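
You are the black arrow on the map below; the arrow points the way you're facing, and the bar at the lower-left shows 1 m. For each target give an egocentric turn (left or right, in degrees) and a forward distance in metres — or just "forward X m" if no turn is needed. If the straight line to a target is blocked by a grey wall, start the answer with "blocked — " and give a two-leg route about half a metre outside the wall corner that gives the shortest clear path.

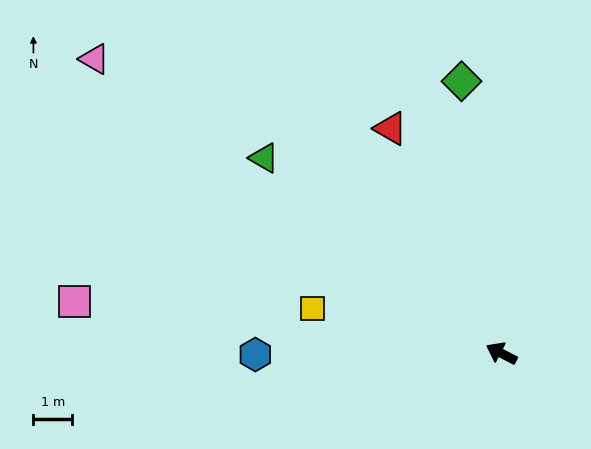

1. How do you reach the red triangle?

turn right 36°, forward 6.4 m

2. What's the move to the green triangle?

turn right 12°, forward 7.9 m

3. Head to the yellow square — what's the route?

turn left 14°, forward 5.0 m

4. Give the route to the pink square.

turn left 20°, forward 11.1 m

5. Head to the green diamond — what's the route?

turn right 54°, forward 7.1 m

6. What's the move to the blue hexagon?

turn left 28°, forward 6.3 m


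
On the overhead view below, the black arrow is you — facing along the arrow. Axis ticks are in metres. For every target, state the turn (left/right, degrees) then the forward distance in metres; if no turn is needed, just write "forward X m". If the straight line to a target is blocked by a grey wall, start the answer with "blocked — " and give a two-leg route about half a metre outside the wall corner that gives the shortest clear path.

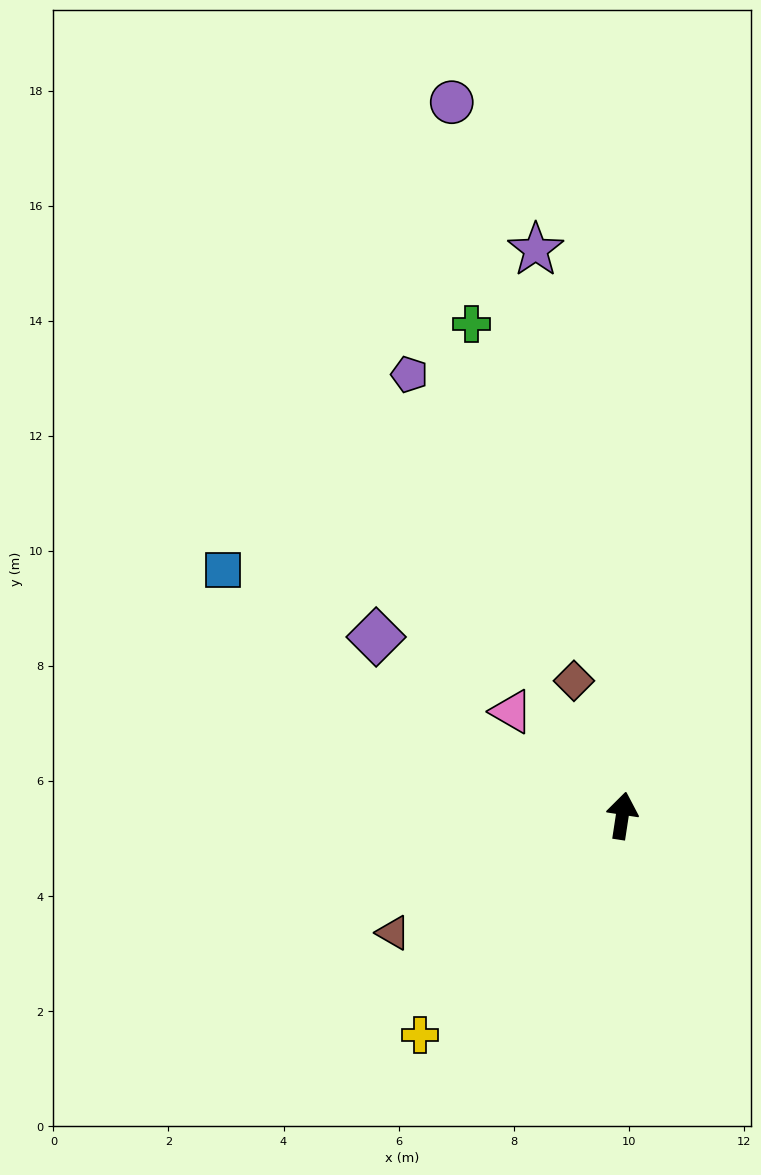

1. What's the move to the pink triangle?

turn left 55°, forward 2.6 m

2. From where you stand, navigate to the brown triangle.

turn left 126°, forward 4.5 m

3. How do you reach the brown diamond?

turn left 28°, forward 2.5 m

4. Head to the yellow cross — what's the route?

turn left 146°, forward 5.2 m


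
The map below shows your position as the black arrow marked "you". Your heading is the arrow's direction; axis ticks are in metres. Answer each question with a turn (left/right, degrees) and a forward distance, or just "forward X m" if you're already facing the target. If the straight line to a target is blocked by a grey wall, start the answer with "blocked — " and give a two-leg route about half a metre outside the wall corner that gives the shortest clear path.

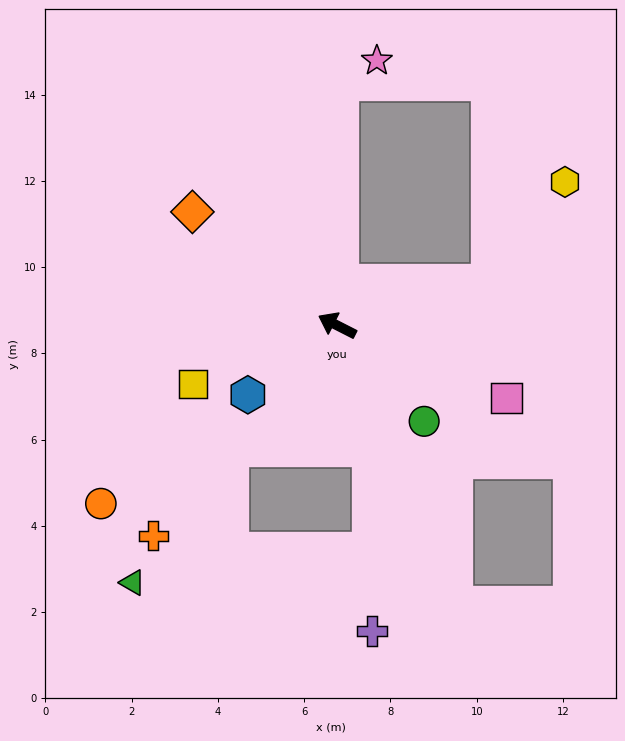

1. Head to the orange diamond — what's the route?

turn right 11°, forward 4.3 m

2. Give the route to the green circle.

turn left 159°, forward 3.0 m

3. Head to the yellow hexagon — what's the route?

blocked — turn right 137°, forward 3.7 m, then turn left 37°, forward 2.9 m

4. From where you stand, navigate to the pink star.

blocked — turn right 64°, forward 5.6 m, then turn right 58°, forward 1.0 m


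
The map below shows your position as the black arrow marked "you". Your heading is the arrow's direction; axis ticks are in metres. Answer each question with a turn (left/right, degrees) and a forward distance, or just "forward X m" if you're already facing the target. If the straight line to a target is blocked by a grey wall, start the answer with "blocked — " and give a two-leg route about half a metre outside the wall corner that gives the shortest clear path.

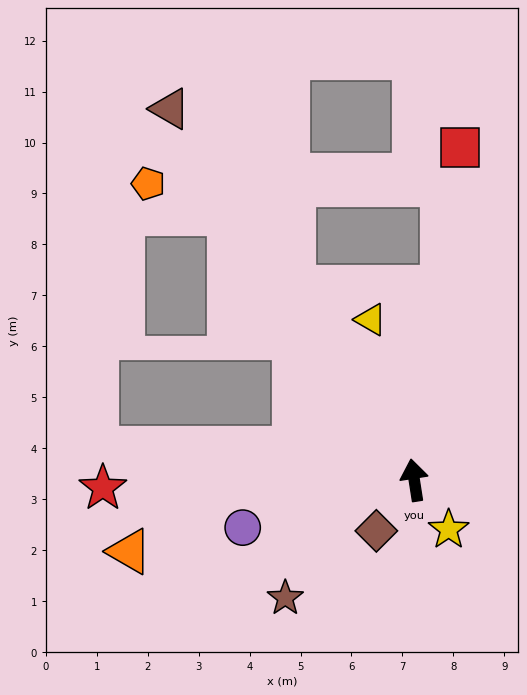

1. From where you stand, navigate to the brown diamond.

turn left 134°, forward 1.2 m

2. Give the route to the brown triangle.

turn left 24°, forward 8.7 m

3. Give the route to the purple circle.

turn left 97°, forward 3.5 m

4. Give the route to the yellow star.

turn right 154°, forward 1.2 m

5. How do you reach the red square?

turn right 17°, forward 6.6 m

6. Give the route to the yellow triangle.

turn left 6°, forward 3.3 m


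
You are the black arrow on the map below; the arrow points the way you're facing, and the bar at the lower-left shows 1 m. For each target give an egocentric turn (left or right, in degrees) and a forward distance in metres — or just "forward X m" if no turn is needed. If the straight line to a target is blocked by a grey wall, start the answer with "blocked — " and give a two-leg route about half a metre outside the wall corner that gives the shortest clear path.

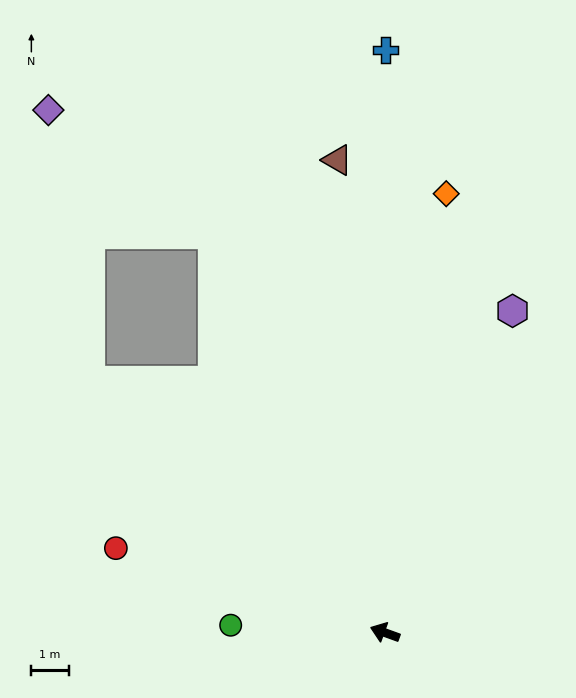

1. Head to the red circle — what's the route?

turn left 2°, forward 7.5 m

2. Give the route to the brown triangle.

turn right 64°, forward 12.7 m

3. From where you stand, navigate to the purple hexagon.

turn right 92°, forward 9.3 m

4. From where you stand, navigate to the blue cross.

turn right 70°, forward 15.6 m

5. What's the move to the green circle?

turn left 17°, forward 4.1 m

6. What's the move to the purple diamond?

blocked — turn right 47°, forward 11.6 m, then turn left 30°, forward 5.5 m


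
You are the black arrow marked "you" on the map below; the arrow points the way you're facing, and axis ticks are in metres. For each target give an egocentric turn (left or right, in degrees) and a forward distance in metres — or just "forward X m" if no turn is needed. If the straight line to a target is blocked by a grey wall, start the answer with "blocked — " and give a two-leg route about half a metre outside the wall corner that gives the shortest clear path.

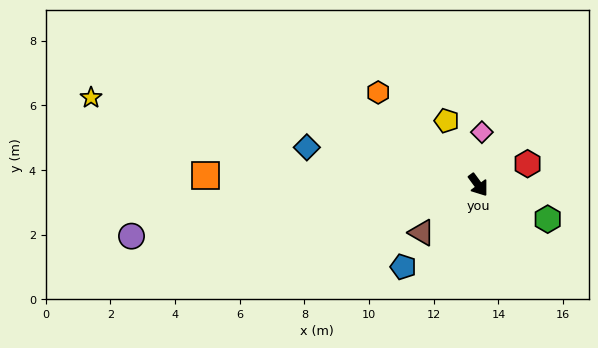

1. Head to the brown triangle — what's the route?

turn right 86°, forward 2.3 m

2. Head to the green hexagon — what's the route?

turn left 27°, forward 2.4 m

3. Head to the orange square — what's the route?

turn right 128°, forward 8.4 m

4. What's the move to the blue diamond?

turn right 139°, forward 5.4 m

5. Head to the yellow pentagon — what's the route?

turn left 170°, forward 2.2 m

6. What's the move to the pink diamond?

turn left 140°, forward 1.6 m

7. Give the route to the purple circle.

turn right 118°, forward 10.8 m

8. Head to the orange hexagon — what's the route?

turn right 169°, forward 4.2 m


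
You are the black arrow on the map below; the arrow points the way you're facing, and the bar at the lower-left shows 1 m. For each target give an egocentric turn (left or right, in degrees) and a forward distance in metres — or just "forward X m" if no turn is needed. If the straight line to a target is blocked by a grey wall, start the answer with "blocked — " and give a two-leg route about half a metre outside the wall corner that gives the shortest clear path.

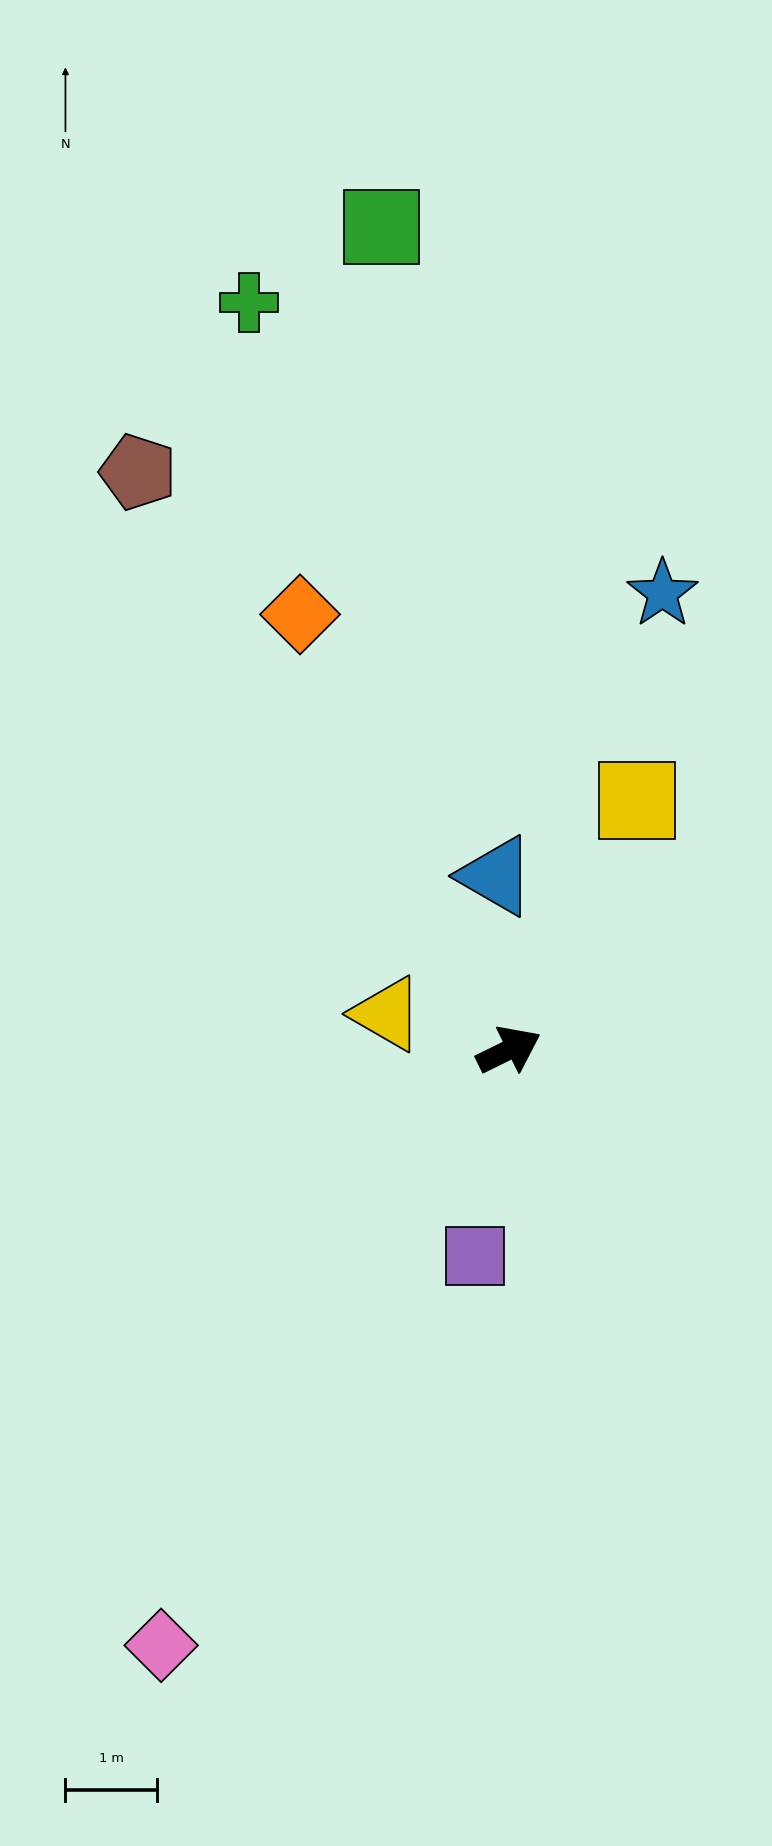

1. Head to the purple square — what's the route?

turn right 126°, forward 2.3 m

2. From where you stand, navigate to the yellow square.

turn left 37°, forward 3.0 m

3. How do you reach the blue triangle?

turn left 68°, forward 1.9 m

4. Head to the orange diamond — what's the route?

turn left 89°, forward 5.3 m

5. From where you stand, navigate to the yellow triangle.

turn left 137°, forward 1.4 m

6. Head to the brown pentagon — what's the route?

turn left 97°, forward 7.5 m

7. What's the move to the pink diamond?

turn right 146°, forward 7.5 m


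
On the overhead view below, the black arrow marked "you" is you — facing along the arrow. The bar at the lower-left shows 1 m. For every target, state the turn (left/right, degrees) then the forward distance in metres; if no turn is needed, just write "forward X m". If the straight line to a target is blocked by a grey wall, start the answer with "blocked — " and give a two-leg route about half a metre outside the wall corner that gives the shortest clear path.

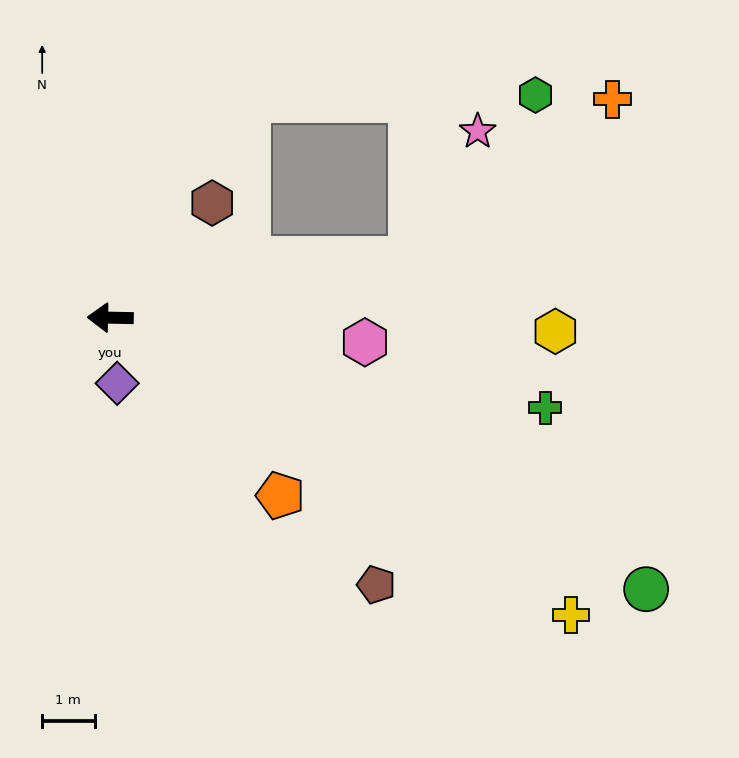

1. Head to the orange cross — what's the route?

blocked — turn right 168°, forward 5.8 m, then turn left 27°, forward 4.9 m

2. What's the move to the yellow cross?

turn left 148°, forward 10.5 m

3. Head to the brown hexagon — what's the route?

turn right 130°, forward 2.9 m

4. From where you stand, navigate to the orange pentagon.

turn left 135°, forward 4.7 m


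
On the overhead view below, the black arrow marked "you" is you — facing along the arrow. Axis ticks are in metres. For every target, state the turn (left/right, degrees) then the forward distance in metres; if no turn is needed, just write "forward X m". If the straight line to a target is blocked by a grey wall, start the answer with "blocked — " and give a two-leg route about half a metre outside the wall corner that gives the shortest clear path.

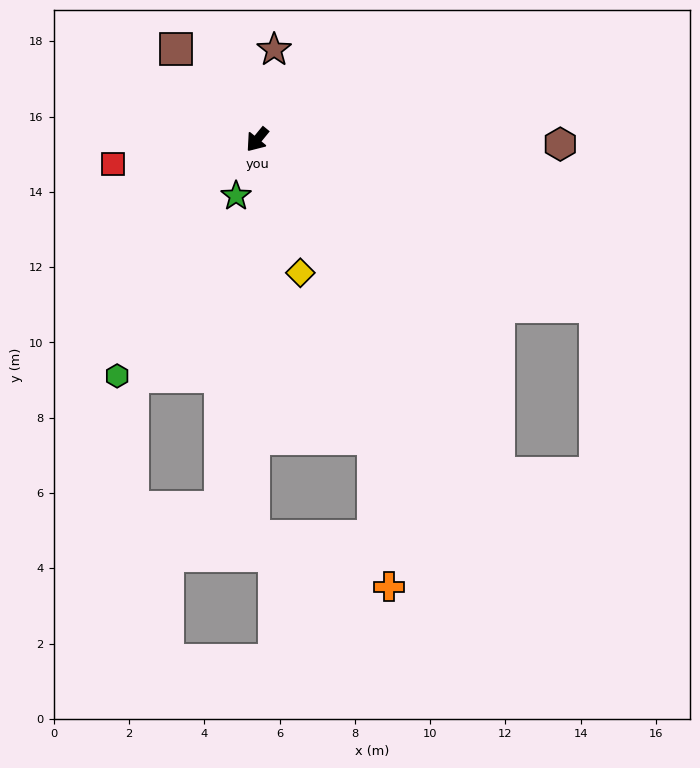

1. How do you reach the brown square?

turn right 99°, forward 3.2 m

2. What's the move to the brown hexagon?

turn left 128°, forward 8.1 m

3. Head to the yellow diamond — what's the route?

turn left 57°, forward 3.7 m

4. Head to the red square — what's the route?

turn right 41°, forward 3.9 m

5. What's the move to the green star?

turn left 19°, forward 1.6 m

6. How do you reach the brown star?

turn right 151°, forward 2.4 m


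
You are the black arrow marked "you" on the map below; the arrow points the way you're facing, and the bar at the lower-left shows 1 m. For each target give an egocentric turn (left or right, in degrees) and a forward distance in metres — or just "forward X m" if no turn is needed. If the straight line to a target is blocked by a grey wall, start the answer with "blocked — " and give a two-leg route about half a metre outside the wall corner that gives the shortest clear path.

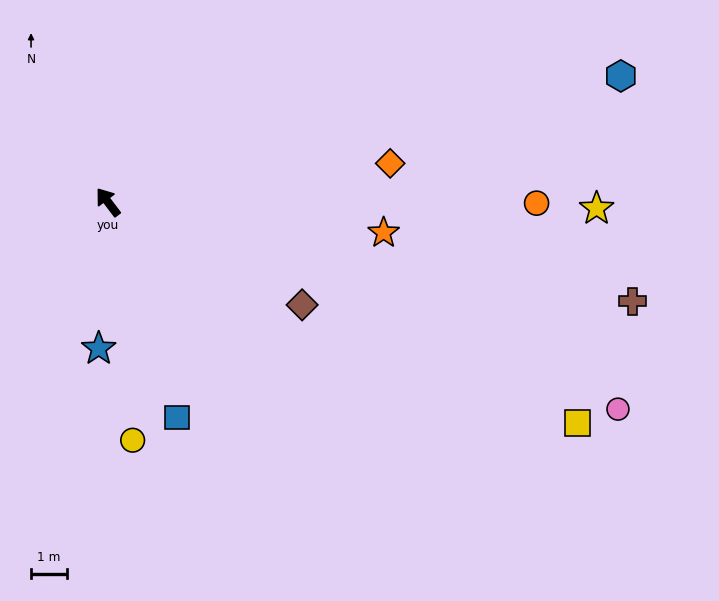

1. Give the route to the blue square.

turn left 161°, forward 6.3 m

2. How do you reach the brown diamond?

turn right 155°, forward 6.2 m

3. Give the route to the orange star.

turn right 133°, forward 7.8 m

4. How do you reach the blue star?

turn left 139°, forward 4.1 m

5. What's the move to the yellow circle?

turn left 149°, forward 6.7 m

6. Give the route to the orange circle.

turn right 127°, forward 12.0 m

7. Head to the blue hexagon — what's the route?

turn right 113°, forward 14.8 m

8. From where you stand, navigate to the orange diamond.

turn right 119°, forward 8.0 m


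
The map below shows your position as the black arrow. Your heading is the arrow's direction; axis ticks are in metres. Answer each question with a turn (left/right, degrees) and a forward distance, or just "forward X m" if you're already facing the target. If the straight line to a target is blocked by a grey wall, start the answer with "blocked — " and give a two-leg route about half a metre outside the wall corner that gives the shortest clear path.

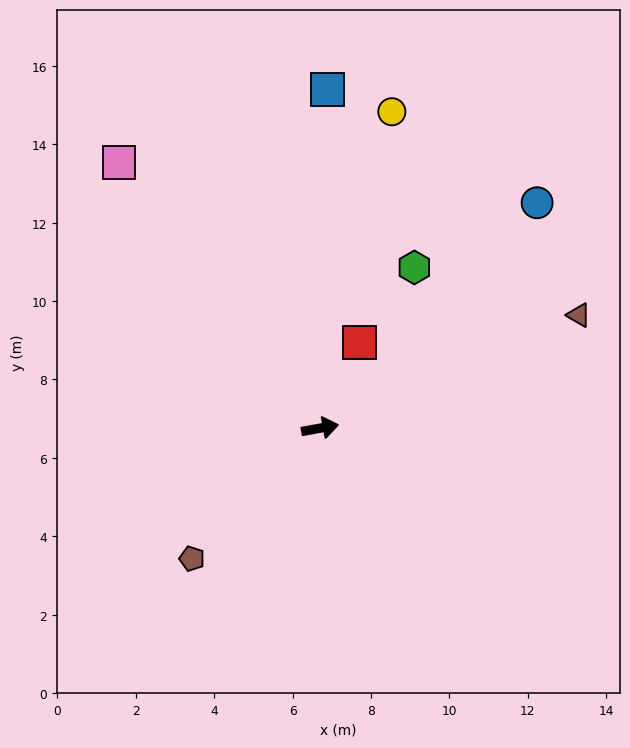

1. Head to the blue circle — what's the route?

turn left 36°, forward 8.0 m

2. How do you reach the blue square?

turn left 79°, forward 8.6 m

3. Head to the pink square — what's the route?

turn left 117°, forward 8.5 m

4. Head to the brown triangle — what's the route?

turn left 13°, forward 7.2 m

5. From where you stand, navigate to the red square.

turn left 55°, forward 2.4 m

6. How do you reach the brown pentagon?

turn right 145°, forward 4.7 m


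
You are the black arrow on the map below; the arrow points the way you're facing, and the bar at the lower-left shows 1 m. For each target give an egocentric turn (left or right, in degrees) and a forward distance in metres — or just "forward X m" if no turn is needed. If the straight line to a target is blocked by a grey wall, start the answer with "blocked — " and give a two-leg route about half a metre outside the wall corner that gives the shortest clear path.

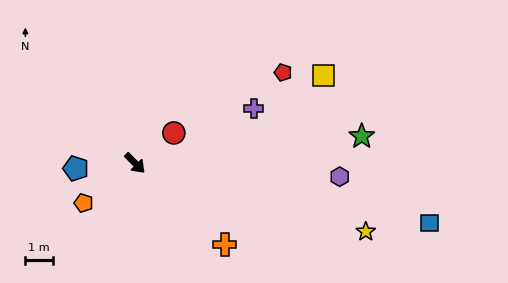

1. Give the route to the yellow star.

turn left 29°, forward 8.8 m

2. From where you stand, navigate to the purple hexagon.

turn left 42°, forward 7.5 m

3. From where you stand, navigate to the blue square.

turn left 34°, forward 11.0 m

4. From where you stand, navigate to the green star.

turn left 52°, forward 8.4 m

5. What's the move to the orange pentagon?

turn right 97°, forward 2.4 m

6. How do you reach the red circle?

turn left 83°, forward 1.8 m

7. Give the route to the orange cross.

turn left 3°, forward 4.4 m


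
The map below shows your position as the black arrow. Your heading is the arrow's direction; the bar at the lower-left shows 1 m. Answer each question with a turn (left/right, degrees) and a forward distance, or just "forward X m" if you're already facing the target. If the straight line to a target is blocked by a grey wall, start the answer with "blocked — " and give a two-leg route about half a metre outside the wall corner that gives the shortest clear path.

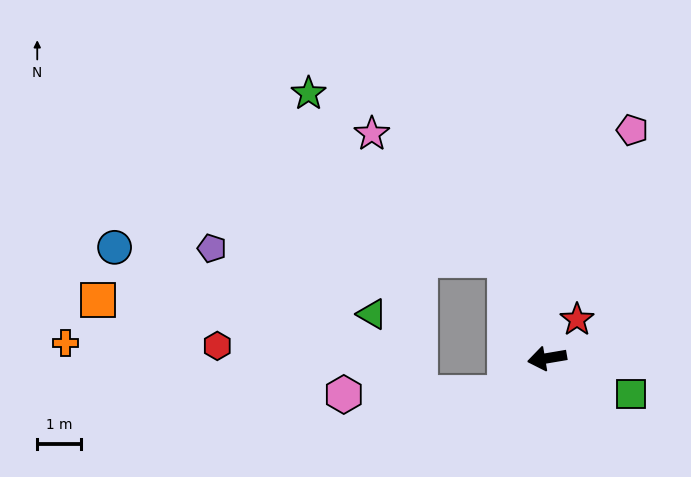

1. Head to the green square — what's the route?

turn left 147°, forward 2.1 m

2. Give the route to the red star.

turn right 137°, forward 1.1 m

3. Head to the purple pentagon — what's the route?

blocked — turn right 77°, forward 2.4 m, then turn left 65°, forward 6.7 m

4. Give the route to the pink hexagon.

blocked — turn left 31°, forward 1.2 m, then turn right 40°, forward 3.7 m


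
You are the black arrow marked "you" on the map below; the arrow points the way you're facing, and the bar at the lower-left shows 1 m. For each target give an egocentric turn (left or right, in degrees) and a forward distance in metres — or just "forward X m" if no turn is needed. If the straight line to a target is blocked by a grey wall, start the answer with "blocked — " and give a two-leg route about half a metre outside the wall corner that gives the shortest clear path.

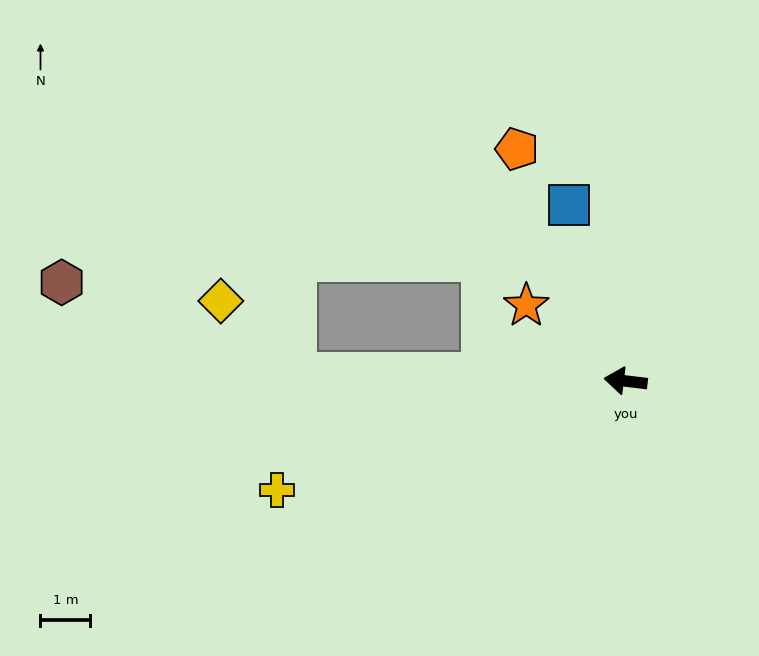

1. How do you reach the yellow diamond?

blocked — turn left 6°, forward 6.6 m, then turn right 44°, forward 2.1 m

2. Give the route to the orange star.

turn right 30°, forward 2.5 m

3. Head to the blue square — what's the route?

turn right 65°, forward 3.7 m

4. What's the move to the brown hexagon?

blocked — turn left 6°, forward 6.6 m, then turn right 21°, forward 5.0 m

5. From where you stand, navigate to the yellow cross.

turn left 24°, forward 7.3 m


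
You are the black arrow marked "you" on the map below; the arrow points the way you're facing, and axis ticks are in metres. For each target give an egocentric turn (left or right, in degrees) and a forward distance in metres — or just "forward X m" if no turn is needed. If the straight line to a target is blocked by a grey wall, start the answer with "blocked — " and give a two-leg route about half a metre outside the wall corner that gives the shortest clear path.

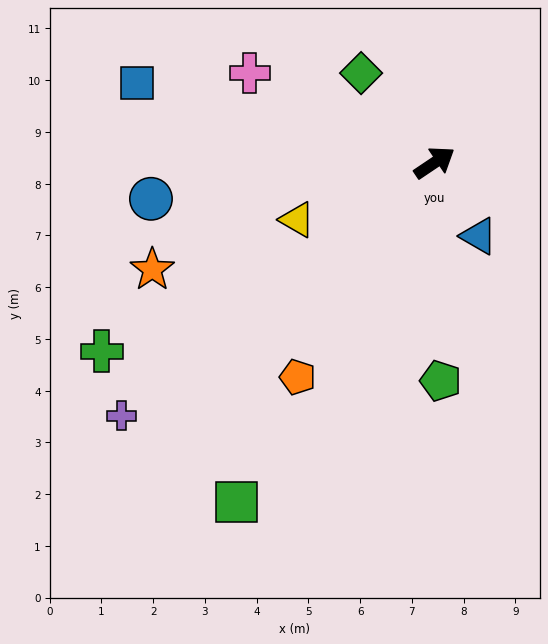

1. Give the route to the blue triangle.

turn right 93°, forward 1.7 m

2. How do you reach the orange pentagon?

turn right 156°, forward 4.9 m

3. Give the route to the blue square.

turn left 131°, forward 6.0 m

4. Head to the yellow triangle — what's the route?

turn left 169°, forward 2.9 m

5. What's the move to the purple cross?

turn right 175°, forward 7.8 m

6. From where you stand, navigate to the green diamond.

turn left 95°, forward 2.2 m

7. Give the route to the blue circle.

turn left 153°, forward 5.5 m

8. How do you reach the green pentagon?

turn right 122°, forward 4.2 m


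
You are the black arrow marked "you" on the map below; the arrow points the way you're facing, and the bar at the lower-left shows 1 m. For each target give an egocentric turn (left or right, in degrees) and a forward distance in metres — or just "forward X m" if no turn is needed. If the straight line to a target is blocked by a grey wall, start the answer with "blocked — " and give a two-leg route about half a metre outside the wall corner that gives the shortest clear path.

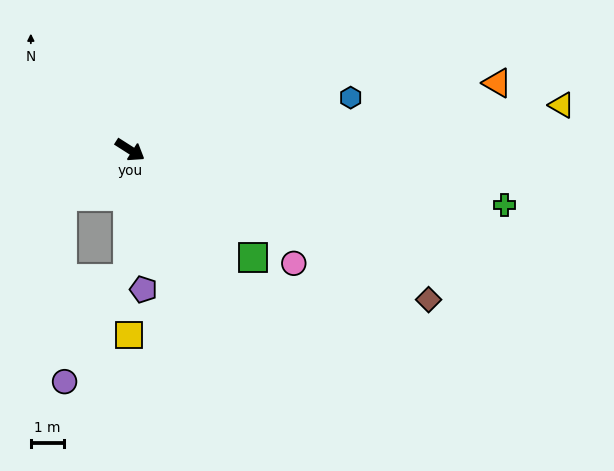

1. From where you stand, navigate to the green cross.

turn left 24°, forward 11.4 m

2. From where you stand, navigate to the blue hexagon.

turn left 46°, forward 6.8 m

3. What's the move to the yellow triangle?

turn left 38°, forward 13.1 m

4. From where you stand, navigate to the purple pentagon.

turn right 52°, forward 4.2 m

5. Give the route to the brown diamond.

turn left 6°, forward 10.1 m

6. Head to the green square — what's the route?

turn right 9°, forward 4.9 m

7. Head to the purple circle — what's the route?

blocked — turn right 59°, forward 3.9 m, then turn right 30°, forward 3.6 m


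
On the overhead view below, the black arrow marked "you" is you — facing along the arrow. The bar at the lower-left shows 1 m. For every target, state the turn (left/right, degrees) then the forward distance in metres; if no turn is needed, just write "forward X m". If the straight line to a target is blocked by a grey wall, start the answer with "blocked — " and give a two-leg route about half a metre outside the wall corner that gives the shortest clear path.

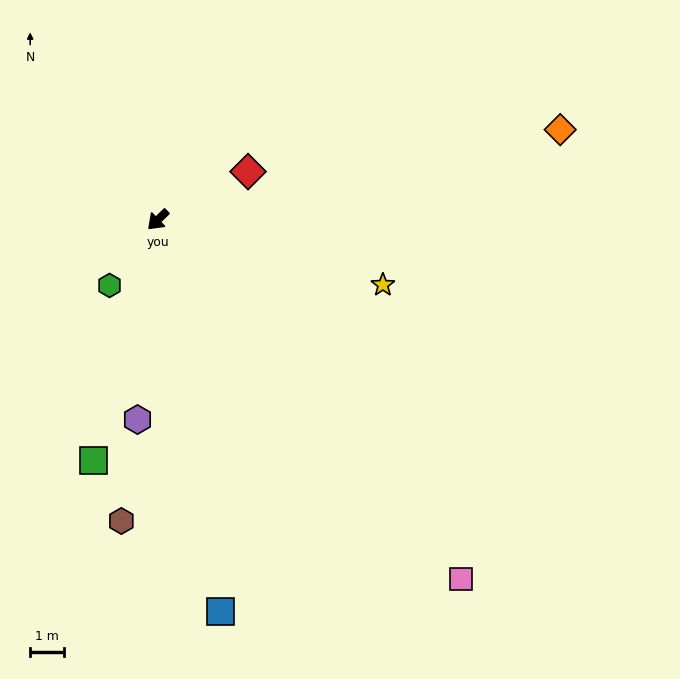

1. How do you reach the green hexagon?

turn left 10°, forward 2.4 m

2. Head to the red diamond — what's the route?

turn left 164°, forward 3.0 m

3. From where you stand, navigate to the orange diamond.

turn left 149°, forward 12.2 m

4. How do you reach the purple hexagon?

turn left 40°, forward 5.9 m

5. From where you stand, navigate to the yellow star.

turn left 120°, forward 6.9 m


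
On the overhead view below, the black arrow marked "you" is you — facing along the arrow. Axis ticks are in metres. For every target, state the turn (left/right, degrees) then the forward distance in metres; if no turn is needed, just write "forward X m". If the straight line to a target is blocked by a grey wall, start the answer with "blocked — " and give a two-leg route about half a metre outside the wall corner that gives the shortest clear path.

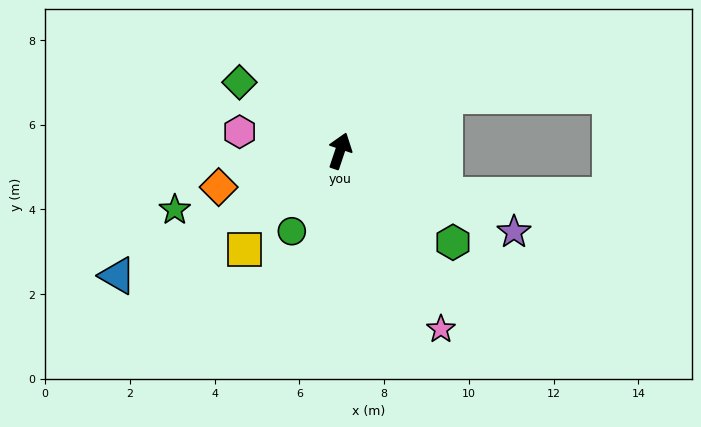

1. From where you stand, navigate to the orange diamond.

turn left 125°, forward 3.0 m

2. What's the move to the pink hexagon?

turn left 98°, forward 2.4 m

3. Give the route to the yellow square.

turn left 154°, forward 3.2 m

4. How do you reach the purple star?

turn right 97°, forward 4.5 m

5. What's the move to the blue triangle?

turn left 138°, forward 6.0 m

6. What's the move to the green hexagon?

turn right 111°, forward 3.4 m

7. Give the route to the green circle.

turn left 168°, forward 2.2 m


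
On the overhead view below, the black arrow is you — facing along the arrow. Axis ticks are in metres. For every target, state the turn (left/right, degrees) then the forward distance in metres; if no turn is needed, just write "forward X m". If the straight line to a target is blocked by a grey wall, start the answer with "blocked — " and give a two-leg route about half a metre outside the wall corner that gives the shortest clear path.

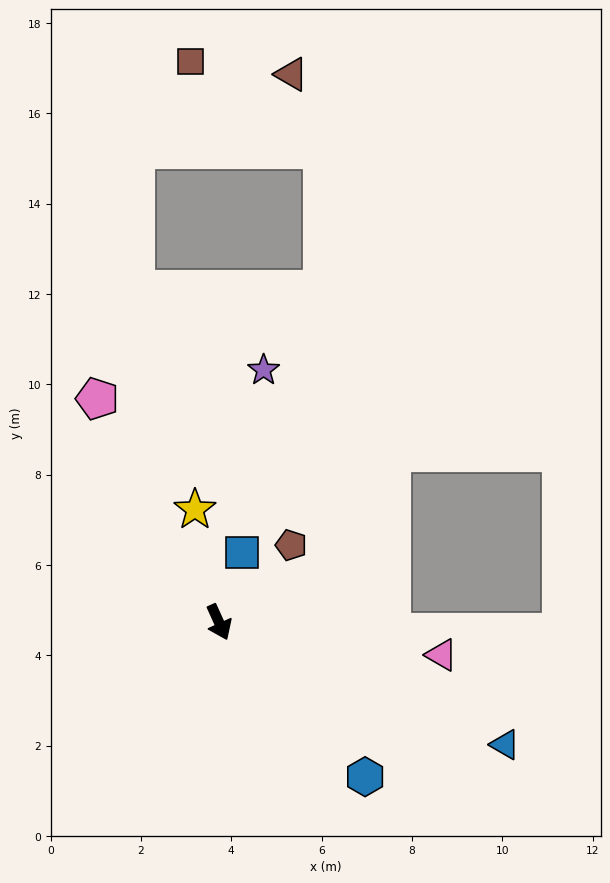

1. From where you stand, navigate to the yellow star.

turn left 168°, forward 2.6 m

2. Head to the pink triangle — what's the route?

turn left 57°, forward 5.0 m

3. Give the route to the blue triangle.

turn left 43°, forward 6.9 m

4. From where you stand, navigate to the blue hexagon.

turn left 19°, forward 4.7 m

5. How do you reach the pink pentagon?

turn right 176°, forward 5.6 m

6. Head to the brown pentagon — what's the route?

turn left 113°, forward 2.3 m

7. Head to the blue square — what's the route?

turn left 137°, forward 1.6 m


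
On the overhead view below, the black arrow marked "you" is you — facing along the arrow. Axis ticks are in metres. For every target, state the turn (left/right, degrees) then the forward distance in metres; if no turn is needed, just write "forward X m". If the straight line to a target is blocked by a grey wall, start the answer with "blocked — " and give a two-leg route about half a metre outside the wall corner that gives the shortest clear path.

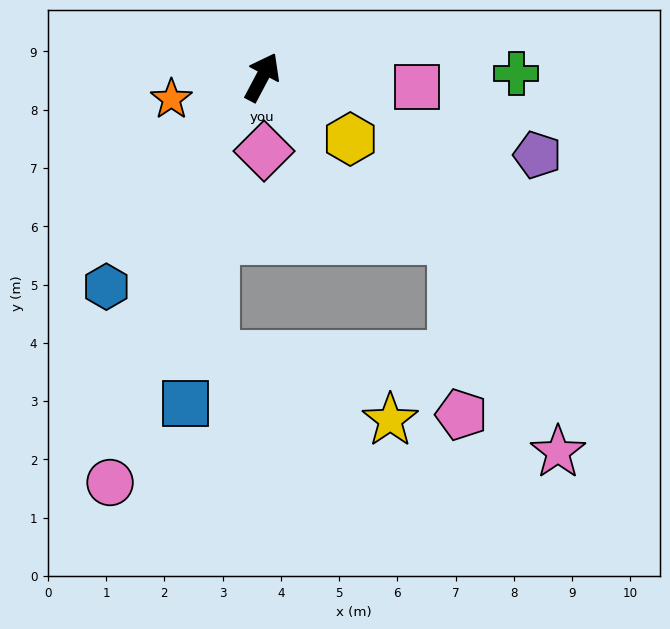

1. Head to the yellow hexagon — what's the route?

turn right 97°, forward 1.8 m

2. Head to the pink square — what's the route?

turn right 66°, forward 2.7 m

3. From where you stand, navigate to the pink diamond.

turn right 151°, forward 1.3 m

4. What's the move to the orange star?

turn left 132°, forward 1.6 m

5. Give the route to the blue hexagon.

turn left 171°, forward 4.5 m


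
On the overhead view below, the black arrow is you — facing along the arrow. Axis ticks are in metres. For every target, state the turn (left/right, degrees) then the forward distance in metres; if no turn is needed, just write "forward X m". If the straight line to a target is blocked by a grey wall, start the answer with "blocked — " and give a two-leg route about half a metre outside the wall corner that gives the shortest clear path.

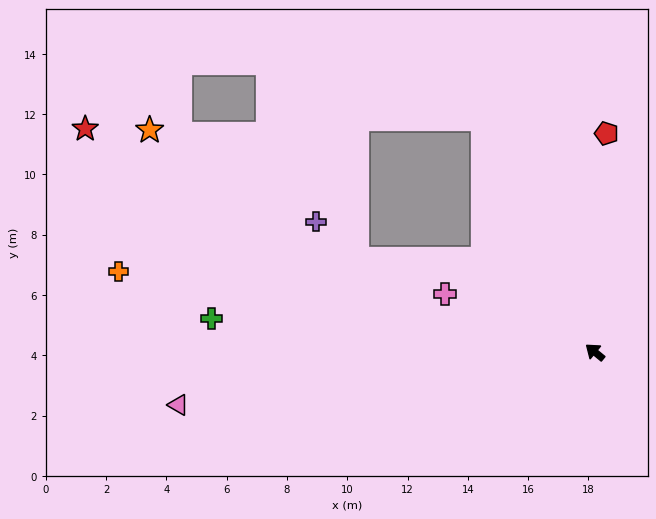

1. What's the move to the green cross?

turn left 34°, forward 12.8 m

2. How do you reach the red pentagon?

turn right 54°, forward 7.3 m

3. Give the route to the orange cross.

turn left 30°, forward 16.0 m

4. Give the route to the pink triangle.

turn left 47°, forward 13.9 m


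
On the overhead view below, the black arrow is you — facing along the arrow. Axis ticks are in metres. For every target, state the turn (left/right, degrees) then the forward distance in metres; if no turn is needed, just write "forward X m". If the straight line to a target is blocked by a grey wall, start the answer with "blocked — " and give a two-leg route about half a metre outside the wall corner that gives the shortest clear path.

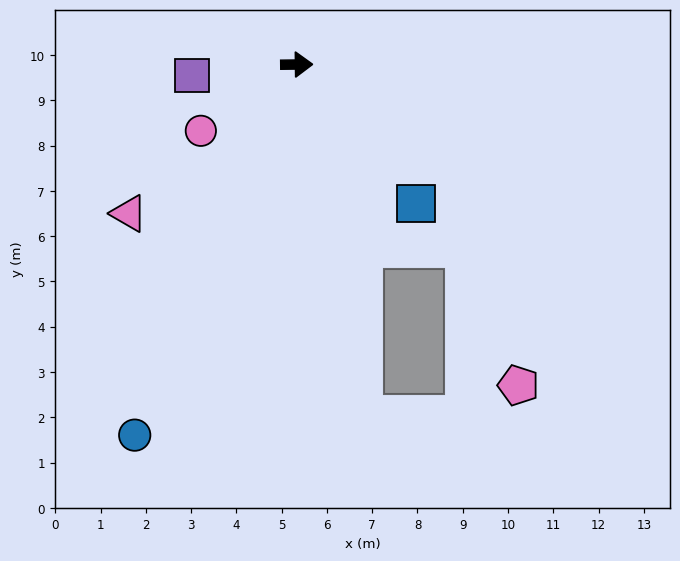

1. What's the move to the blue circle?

turn right 114°, forward 8.9 m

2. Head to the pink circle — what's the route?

turn right 146°, forward 2.6 m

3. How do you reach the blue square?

turn right 50°, forward 4.0 m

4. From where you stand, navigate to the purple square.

turn right 175°, forward 2.3 m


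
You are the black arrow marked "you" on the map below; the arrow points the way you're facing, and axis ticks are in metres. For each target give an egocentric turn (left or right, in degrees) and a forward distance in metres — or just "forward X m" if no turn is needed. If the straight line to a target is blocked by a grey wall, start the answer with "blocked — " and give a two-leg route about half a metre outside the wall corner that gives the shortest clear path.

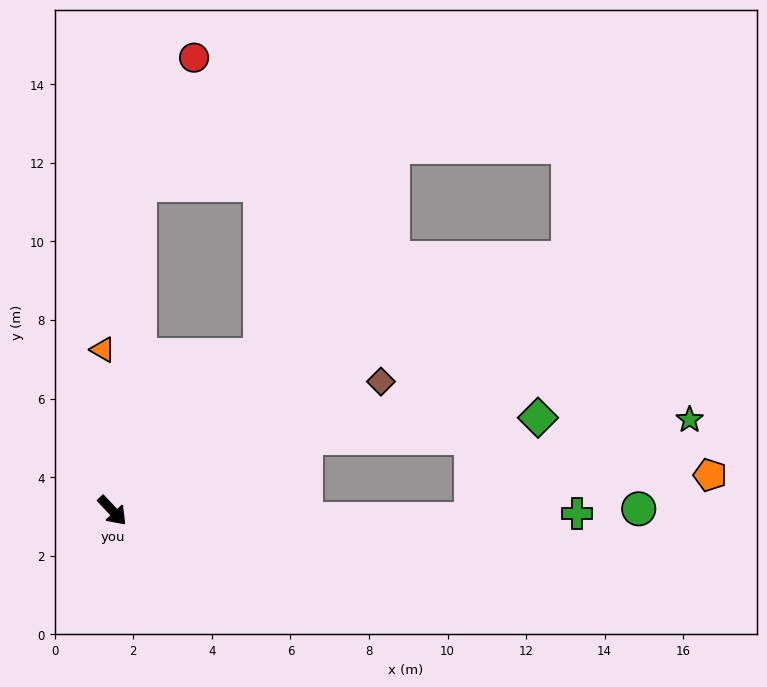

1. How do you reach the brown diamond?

turn left 73°, forward 7.6 m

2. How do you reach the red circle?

blocked — turn left 132°, forward 8.3 m, then turn right 18°, forward 3.5 m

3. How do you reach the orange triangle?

turn left 140°, forward 4.1 m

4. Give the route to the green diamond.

blocked — turn left 67°, forward 5.3 m, then turn right 15°, forward 5.9 m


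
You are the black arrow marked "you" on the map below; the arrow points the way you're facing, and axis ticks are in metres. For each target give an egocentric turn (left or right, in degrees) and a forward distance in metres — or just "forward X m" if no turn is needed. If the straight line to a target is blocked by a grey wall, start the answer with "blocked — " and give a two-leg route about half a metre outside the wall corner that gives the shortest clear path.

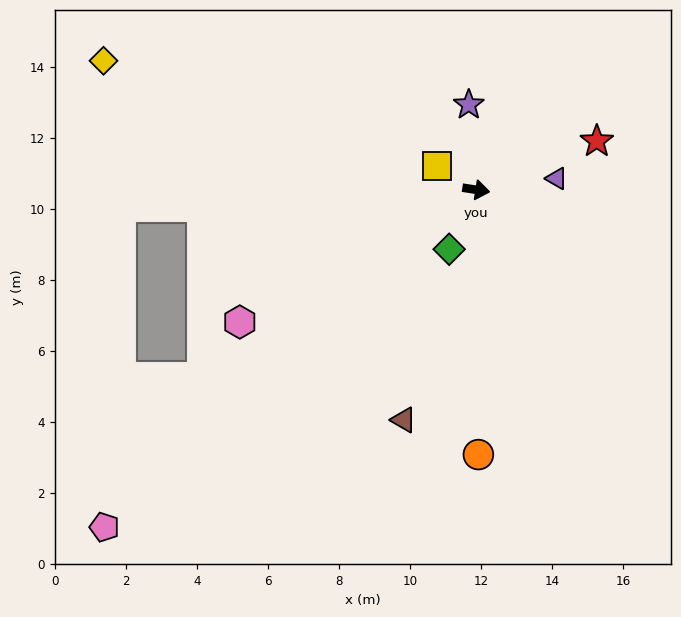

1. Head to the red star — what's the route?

turn left 31°, forward 3.7 m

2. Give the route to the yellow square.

turn left 158°, forward 1.3 m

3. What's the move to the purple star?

turn left 104°, forward 2.4 m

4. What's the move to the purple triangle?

turn left 17°, forward 2.3 m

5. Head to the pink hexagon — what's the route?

turn right 142°, forward 7.6 m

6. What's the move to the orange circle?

turn right 81°, forward 7.5 m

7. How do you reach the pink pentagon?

turn right 129°, forward 14.1 m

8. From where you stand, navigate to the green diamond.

turn right 106°, forward 1.8 m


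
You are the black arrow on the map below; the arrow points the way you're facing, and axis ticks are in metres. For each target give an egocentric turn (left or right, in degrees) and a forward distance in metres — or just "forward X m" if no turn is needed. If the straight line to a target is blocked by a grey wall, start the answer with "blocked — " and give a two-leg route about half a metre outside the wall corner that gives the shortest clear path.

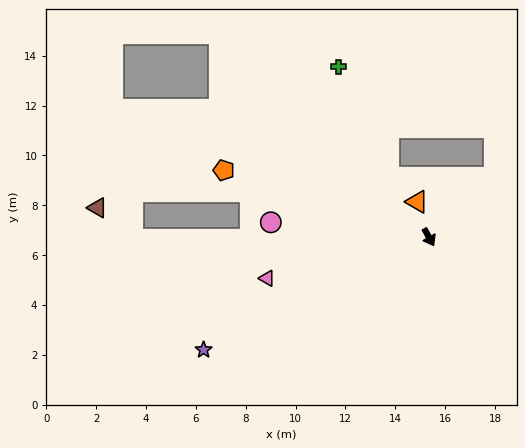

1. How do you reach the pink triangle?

turn right 105°, forward 6.7 m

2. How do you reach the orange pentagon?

turn right 137°, forward 8.7 m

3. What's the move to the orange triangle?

turn left 169°, forward 1.5 m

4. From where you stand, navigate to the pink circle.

turn right 124°, forward 6.4 m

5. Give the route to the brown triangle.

blocked — turn right 119°, forward 11.9 m, then turn right 42°, forward 1.9 m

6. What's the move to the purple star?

turn right 93°, forward 10.1 m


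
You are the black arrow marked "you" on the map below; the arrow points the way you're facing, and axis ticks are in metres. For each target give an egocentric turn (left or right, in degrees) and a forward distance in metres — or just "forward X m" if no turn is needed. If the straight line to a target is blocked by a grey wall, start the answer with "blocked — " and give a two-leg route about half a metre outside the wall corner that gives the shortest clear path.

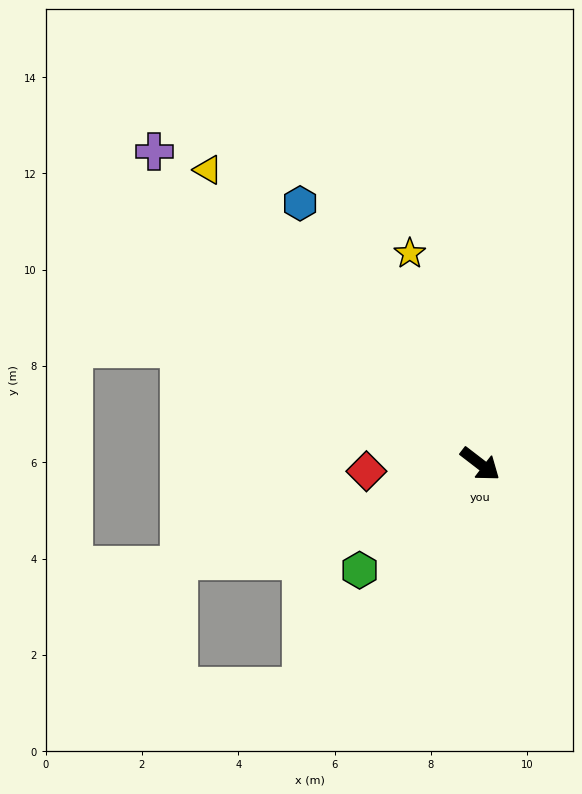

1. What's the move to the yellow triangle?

turn left 170°, forward 8.3 m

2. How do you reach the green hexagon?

turn right 101°, forward 3.3 m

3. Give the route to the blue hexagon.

turn left 162°, forward 6.6 m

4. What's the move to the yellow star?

turn left 146°, forward 4.6 m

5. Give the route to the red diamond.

turn right 139°, forward 2.4 m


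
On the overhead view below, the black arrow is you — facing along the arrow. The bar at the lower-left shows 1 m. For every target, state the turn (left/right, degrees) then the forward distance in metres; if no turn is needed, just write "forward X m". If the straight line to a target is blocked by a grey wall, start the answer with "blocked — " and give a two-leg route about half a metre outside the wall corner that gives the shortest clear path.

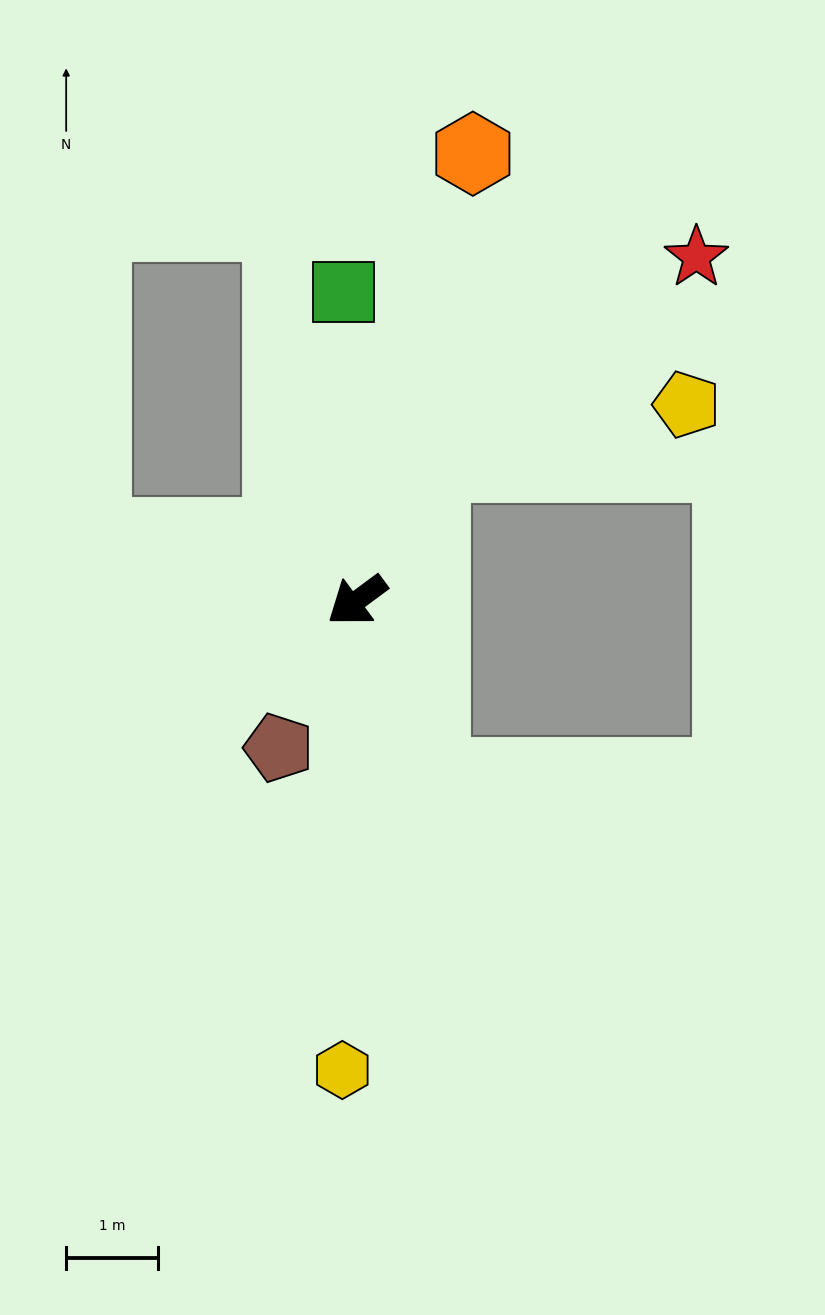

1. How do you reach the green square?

turn right 124°, forward 3.4 m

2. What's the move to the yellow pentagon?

blocked — turn right 155°, forward 1.7 m, then turn right 49°, forward 2.9 m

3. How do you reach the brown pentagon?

turn left 25°, forward 1.8 m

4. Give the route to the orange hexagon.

turn right 141°, forward 5.0 m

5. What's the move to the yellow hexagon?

turn left 52°, forward 5.1 m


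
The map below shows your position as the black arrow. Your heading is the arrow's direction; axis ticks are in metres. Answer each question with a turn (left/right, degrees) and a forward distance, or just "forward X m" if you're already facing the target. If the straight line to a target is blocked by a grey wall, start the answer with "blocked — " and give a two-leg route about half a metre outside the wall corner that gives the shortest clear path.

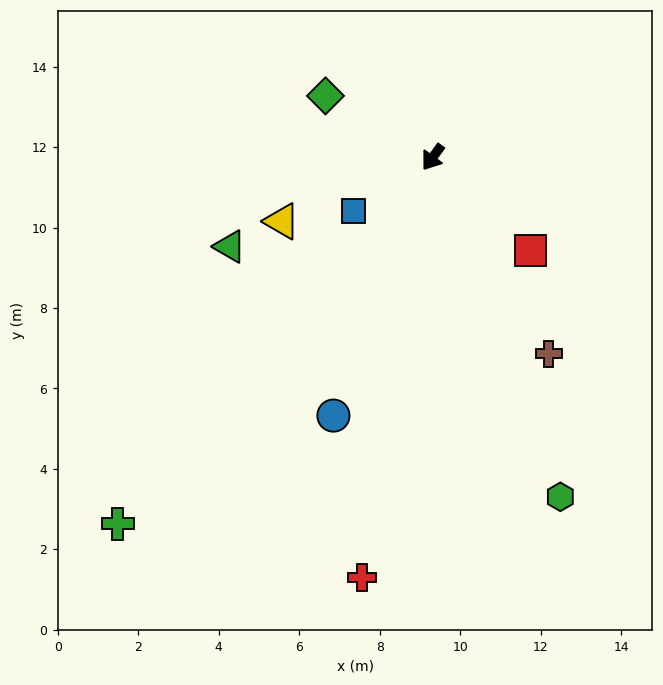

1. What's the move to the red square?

turn left 82°, forward 3.4 m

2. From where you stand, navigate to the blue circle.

turn left 15°, forward 6.9 m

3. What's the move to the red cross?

turn left 27°, forward 10.6 m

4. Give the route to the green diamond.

turn right 84°, forward 3.1 m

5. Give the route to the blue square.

turn right 20°, forward 2.4 m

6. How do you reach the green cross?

turn right 5°, forward 12.0 m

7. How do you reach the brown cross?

turn left 67°, forward 5.7 m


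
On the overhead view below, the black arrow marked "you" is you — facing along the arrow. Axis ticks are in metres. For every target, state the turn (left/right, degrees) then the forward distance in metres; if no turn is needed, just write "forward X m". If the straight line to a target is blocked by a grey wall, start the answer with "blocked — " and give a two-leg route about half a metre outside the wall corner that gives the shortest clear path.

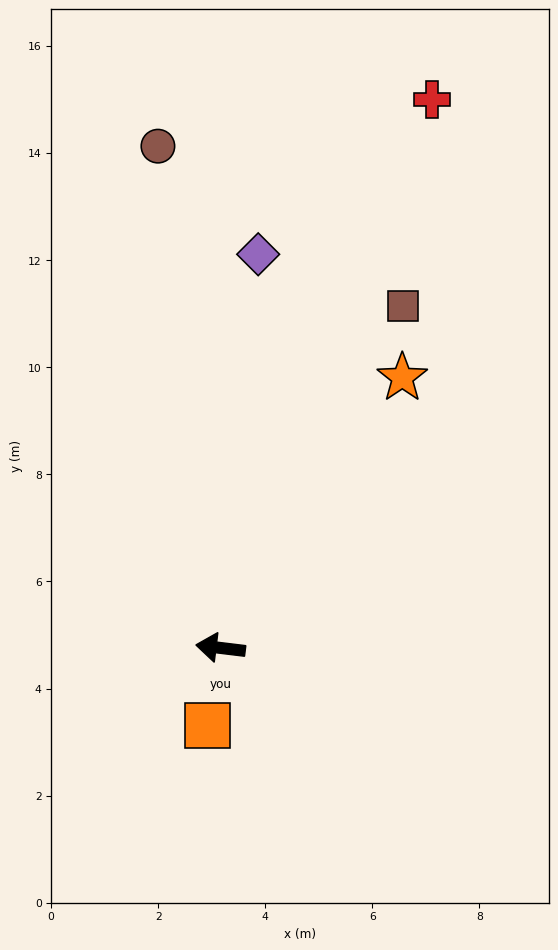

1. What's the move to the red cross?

turn right 104°, forward 11.0 m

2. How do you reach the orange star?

turn right 117°, forward 6.1 m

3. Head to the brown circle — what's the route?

turn right 76°, forward 9.4 m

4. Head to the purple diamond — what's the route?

turn right 89°, forward 7.4 m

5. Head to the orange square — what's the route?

turn left 87°, forward 1.5 m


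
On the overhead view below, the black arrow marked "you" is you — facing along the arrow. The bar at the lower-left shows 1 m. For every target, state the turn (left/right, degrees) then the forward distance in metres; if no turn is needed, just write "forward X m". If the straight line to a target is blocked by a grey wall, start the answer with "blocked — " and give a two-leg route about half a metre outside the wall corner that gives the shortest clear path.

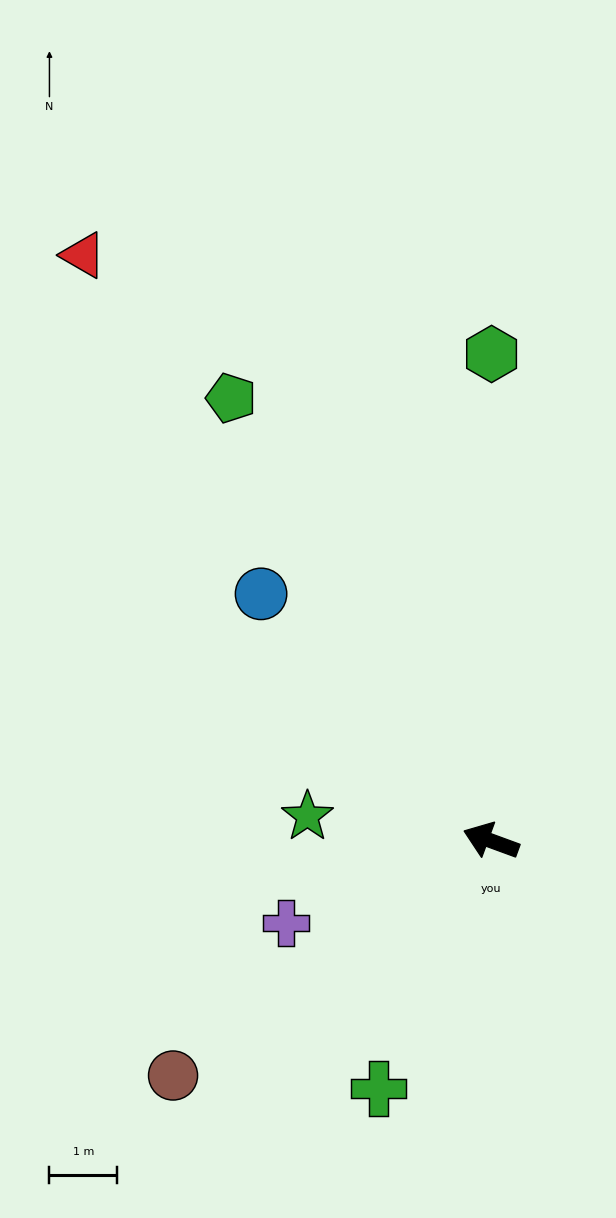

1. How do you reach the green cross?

turn left 86°, forward 4.0 m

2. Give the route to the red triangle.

turn right 35°, forward 10.5 m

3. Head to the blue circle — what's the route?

turn right 27°, forward 5.0 m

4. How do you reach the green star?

turn left 13°, forward 2.7 m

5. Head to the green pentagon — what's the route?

turn right 39°, forward 7.6 m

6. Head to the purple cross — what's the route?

turn left 42°, forward 3.3 m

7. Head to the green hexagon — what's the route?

turn right 70°, forward 7.2 m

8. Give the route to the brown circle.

turn left 57°, forward 5.8 m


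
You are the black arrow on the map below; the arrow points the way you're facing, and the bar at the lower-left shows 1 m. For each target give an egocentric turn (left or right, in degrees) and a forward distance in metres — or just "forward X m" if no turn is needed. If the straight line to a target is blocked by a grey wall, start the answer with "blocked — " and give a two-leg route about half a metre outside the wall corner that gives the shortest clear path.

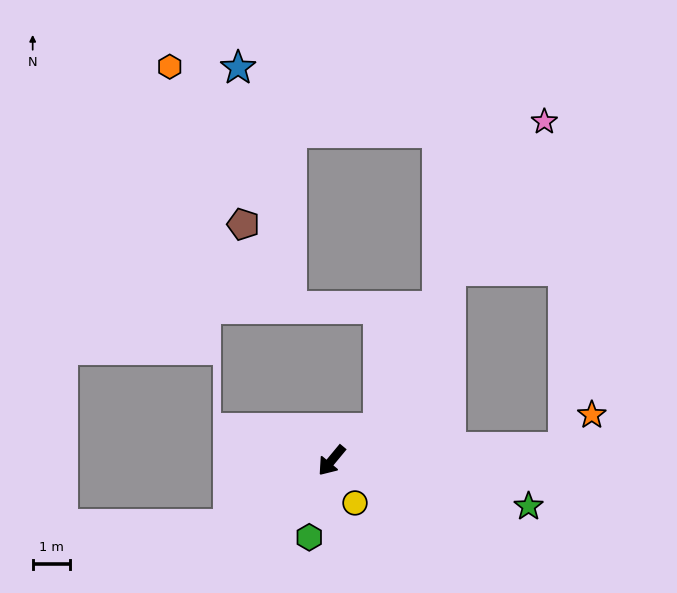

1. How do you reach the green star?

turn left 117°, forward 5.4 m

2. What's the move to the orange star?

blocked — turn left 133°, forward 6.3 m, then turn left 46°, forward 1.1 m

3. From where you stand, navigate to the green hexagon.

turn left 23°, forward 2.1 m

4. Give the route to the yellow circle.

turn left 69°, forward 1.3 m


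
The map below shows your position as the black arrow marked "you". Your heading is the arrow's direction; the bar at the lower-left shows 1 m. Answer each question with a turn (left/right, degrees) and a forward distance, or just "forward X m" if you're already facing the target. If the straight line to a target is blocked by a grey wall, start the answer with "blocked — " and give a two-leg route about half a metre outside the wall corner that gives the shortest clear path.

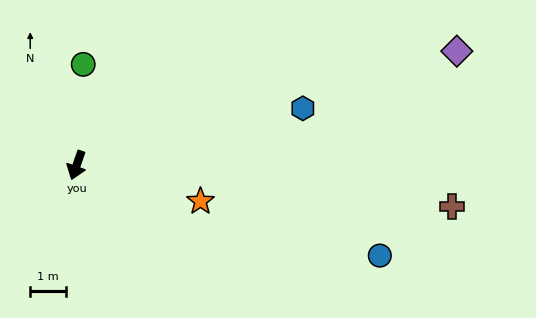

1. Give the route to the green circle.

turn right 164°, forward 2.9 m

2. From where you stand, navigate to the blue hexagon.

turn left 123°, forward 6.6 m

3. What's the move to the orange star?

turn left 93°, forward 3.7 m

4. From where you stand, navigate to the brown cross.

turn left 103°, forward 10.7 m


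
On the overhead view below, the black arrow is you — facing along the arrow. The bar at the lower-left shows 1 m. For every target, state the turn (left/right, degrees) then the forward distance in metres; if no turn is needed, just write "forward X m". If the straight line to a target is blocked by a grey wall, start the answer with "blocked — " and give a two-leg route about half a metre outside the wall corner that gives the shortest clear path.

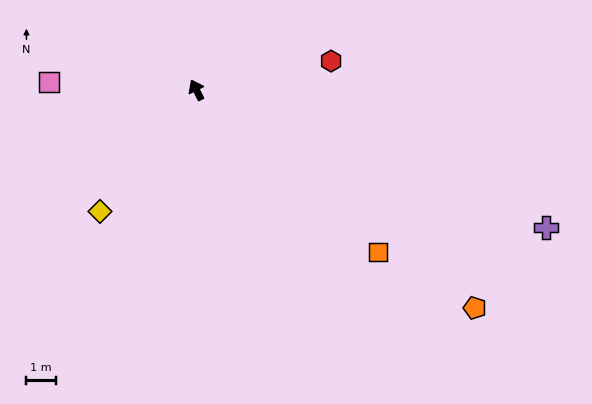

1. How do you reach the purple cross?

turn right 138°, forward 12.9 m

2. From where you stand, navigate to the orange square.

turn right 158°, forward 8.4 m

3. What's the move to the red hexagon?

turn right 104°, forward 4.7 m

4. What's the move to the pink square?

turn left 60°, forward 5.1 m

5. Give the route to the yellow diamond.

turn left 115°, forward 5.3 m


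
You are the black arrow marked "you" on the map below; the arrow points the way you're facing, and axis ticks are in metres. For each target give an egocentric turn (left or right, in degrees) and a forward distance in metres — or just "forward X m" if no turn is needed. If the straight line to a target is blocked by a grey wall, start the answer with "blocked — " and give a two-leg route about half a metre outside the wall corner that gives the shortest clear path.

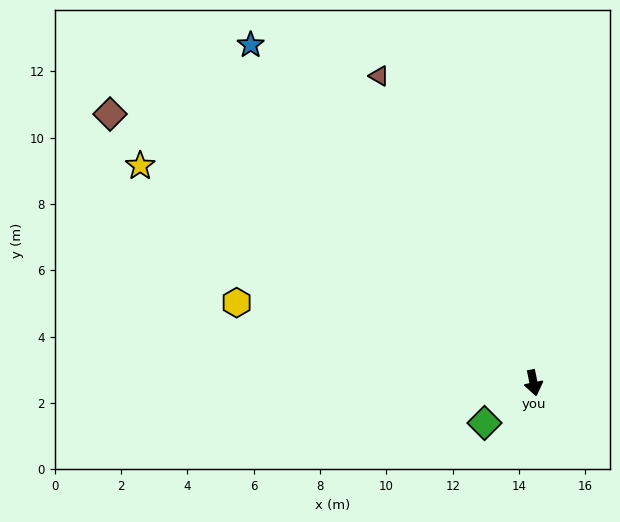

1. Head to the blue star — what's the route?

turn right 152°, forward 13.3 m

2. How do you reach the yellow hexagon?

turn right 117°, forward 9.3 m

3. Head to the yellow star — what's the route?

turn right 131°, forward 13.6 m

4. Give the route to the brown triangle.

turn right 165°, forward 10.4 m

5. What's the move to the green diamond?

turn right 62°, forward 1.9 m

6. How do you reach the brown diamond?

turn right 134°, forward 15.1 m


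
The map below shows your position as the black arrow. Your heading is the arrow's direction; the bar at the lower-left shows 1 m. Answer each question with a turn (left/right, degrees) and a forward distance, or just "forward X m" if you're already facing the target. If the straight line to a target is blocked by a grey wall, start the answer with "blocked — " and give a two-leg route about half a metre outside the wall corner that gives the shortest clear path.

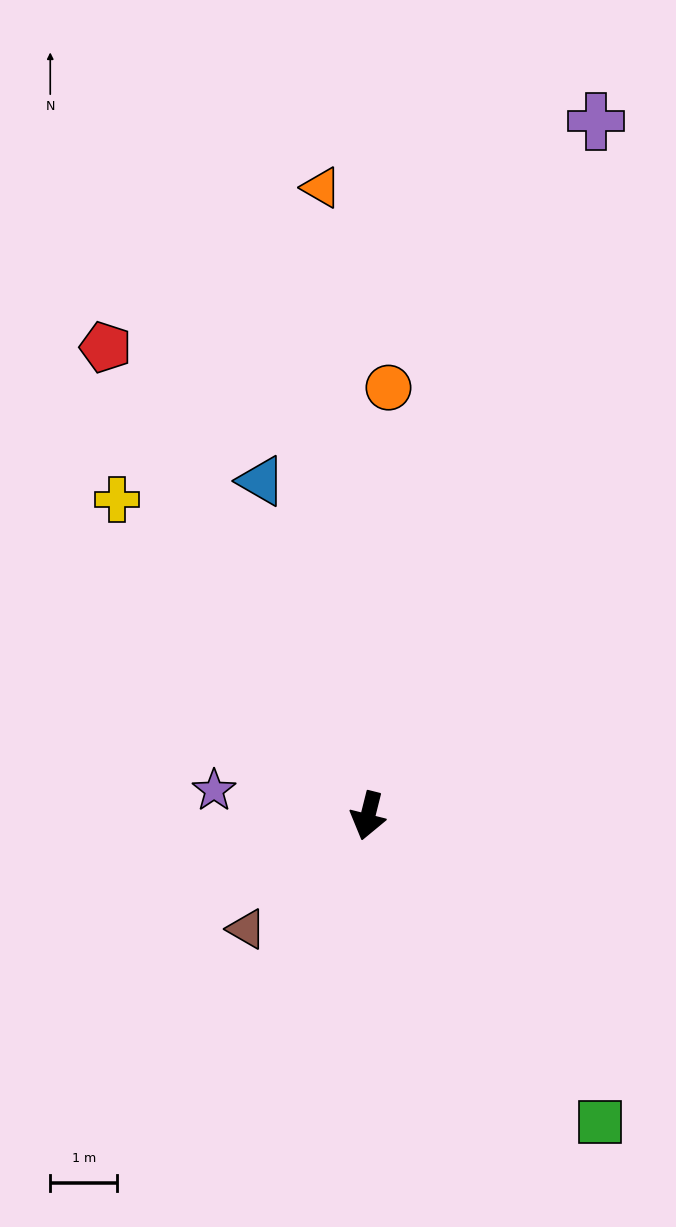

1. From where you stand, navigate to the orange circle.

turn right 169°, forward 6.4 m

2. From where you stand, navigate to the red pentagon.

turn right 137°, forward 8.0 m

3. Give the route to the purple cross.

turn left 176°, forward 10.9 m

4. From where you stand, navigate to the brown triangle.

turn right 33°, forward 2.5 m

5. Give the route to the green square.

turn left 51°, forward 5.7 m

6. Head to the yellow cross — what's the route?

turn right 127°, forward 6.0 m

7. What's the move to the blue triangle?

turn right 148°, forward 5.3 m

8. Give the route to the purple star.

turn right 85°, forward 2.3 m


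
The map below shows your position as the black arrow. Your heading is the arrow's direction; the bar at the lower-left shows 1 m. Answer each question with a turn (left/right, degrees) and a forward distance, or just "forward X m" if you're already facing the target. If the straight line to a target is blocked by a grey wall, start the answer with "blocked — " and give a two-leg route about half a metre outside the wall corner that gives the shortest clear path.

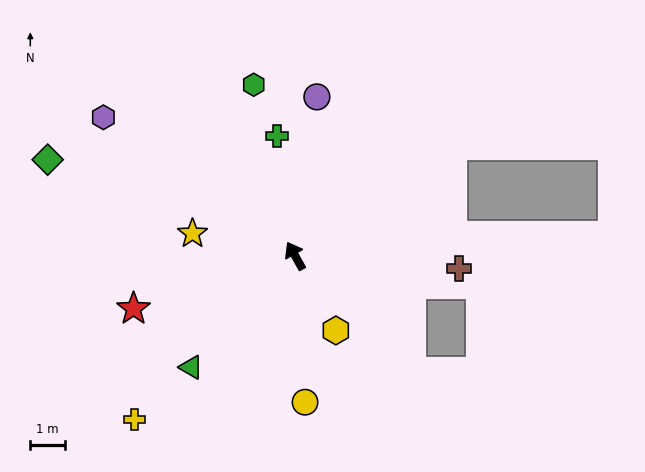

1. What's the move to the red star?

turn left 79°, forward 4.9 m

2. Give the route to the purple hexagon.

turn left 25°, forward 6.8 m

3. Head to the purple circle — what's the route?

turn right 37°, forward 4.6 m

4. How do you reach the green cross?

turn right 21°, forward 3.5 m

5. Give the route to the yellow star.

turn left 48°, forward 3.0 m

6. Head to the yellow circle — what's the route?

turn left 155°, forward 4.2 m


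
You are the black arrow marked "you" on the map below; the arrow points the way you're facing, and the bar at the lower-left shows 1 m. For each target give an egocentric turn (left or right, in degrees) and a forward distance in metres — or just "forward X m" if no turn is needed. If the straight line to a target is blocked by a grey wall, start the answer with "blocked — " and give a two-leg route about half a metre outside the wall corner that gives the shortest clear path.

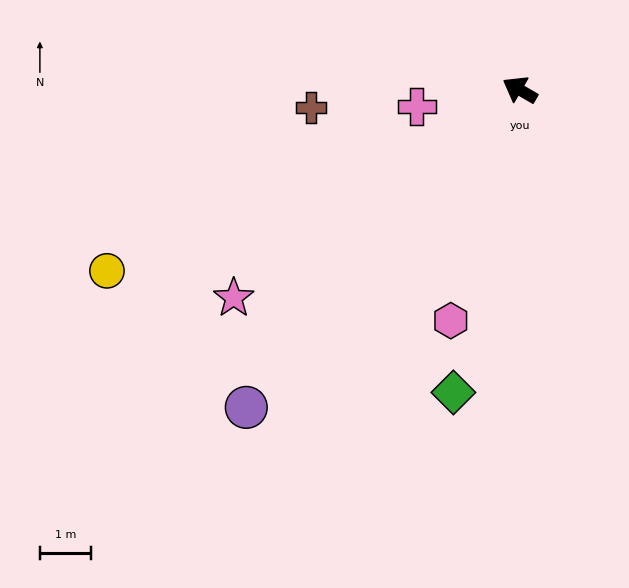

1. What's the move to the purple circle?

turn left 79°, forward 8.1 m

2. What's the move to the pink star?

turn left 66°, forward 6.9 m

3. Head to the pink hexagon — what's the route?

turn left 103°, forward 4.7 m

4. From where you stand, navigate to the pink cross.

turn left 39°, forward 2.0 m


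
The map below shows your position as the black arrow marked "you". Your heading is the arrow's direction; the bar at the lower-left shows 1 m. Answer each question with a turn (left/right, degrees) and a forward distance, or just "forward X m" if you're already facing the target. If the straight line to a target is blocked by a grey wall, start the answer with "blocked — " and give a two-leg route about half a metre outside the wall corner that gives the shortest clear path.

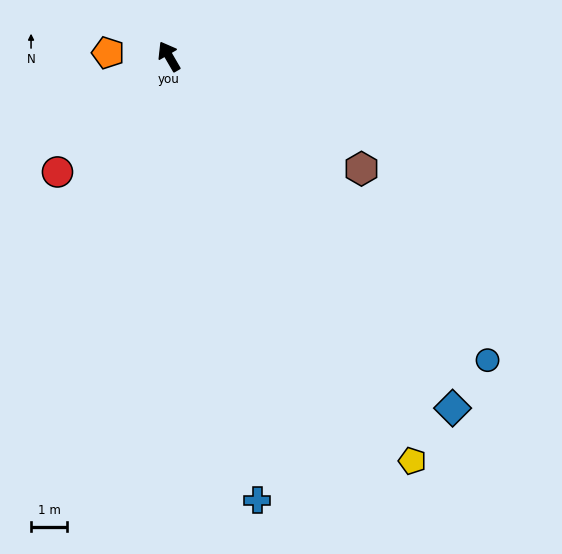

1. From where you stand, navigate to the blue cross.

turn left 161°, forward 12.6 m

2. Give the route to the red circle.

turn left 106°, forward 4.5 m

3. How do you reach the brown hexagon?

turn right 150°, forward 6.2 m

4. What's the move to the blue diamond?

turn right 171°, forward 12.6 m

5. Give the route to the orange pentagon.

turn left 57°, forward 1.7 m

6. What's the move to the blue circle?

turn right 164°, forward 12.2 m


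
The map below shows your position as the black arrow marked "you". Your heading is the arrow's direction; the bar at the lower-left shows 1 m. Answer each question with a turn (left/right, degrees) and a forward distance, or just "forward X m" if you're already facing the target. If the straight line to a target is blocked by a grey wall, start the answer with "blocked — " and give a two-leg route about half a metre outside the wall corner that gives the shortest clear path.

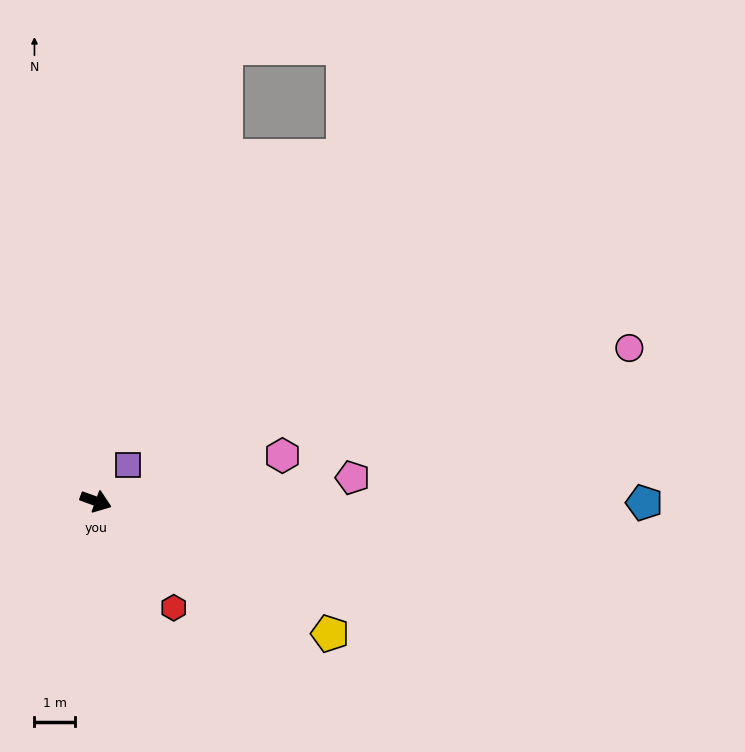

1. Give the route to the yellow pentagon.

turn right 10°, forward 6.6 m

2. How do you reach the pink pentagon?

turn left 25°, forward 6.3 m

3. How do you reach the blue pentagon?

turn left 20°, forward 13.5 m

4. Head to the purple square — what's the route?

turn left 68°, forward 1.2 m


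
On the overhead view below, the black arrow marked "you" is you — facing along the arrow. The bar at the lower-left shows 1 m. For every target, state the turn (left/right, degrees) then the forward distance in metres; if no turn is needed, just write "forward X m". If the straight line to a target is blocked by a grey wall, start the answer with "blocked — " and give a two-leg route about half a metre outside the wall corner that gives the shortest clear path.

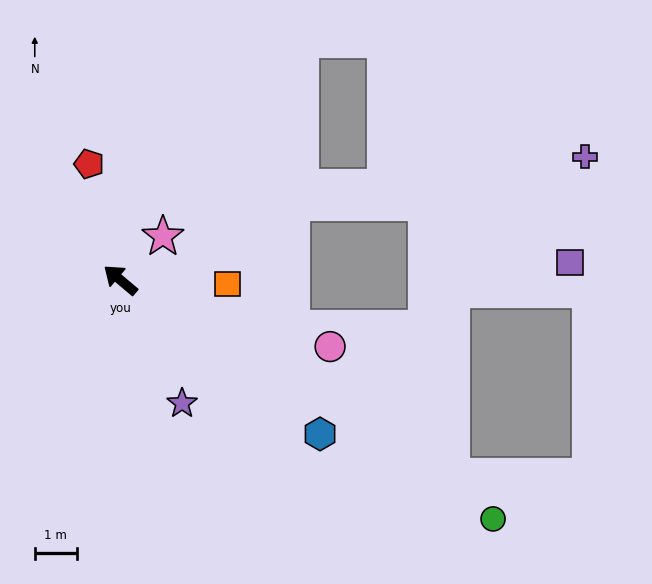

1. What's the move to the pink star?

turn right 94°, forward 1.4 m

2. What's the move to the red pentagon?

turn right 35°, forward 2.9 m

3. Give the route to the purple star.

turn left 157°, forward 3.3 m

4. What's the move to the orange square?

turn right 142°, forward 2.5 m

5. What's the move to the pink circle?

turn right 158°, forward 5.2 m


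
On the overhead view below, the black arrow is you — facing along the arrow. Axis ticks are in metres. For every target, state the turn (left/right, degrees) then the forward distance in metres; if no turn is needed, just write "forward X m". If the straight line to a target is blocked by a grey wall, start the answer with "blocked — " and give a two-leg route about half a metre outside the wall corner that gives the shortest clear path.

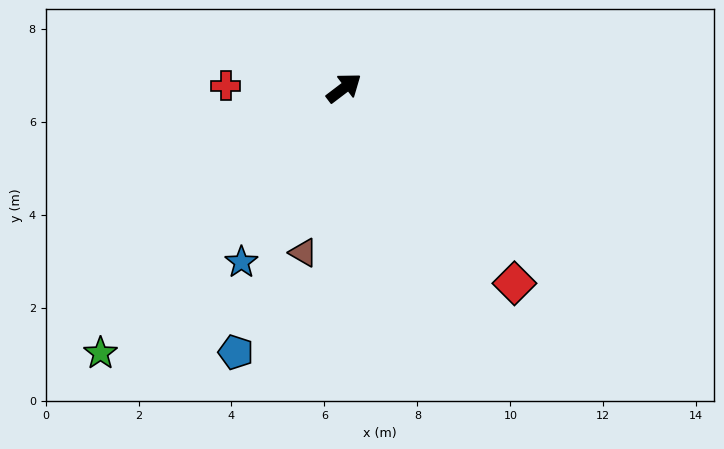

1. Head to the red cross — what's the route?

turn left 142°, forward 2.5 m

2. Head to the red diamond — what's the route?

turn right 86°, forward 5.6 m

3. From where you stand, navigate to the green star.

turn right 170°, forward 7.7 m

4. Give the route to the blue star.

turn right 158°, forward 4.3 m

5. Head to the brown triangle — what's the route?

turn right 141°, forward 3.6 m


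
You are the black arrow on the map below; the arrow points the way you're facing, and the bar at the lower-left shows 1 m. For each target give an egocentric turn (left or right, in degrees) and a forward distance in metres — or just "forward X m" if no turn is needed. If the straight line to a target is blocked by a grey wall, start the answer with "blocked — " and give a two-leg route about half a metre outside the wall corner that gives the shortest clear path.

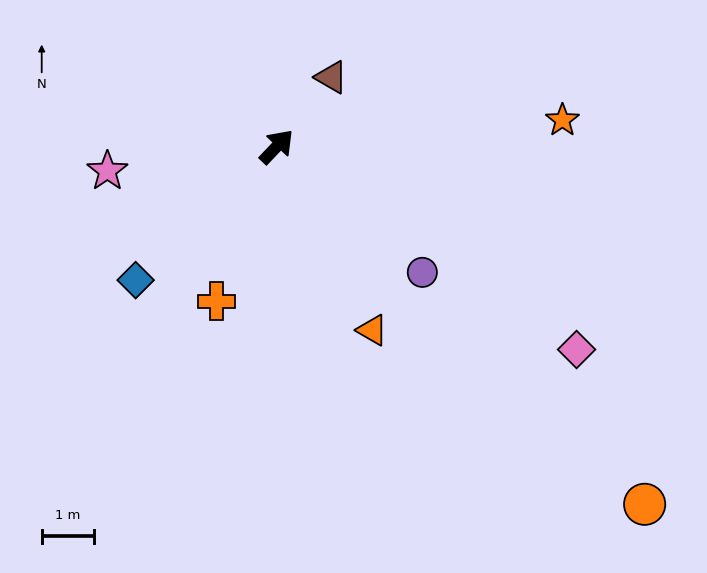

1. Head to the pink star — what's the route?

turn left 142°, forward 3.3 m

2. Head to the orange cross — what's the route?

turn right 158°, forward 3.2 m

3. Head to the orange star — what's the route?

turn right 41°, forward 5.5 m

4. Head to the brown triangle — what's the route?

turn left 5°, forward 1.7 m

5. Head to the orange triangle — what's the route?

turn right 109°, forward 4.0 m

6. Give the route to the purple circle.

turn right 87°, forward 3.7 m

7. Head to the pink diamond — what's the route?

turn right 81°, forward 7.0 m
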